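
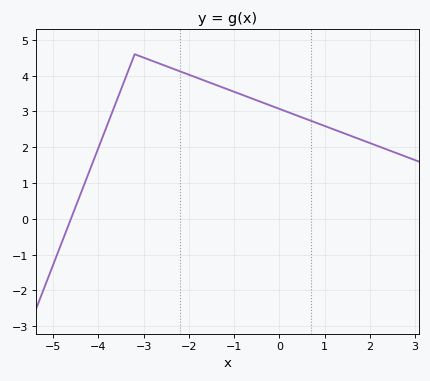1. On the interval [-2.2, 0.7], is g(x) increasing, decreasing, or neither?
decreasing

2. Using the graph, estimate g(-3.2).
4.6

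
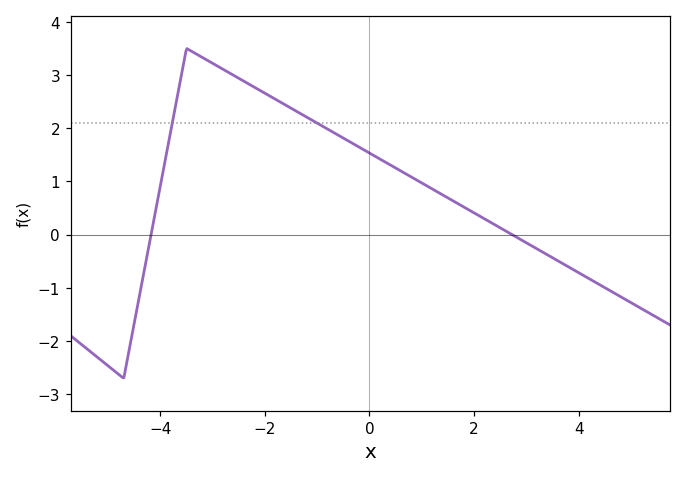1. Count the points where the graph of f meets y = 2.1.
2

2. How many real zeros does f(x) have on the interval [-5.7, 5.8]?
2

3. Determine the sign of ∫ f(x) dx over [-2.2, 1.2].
positive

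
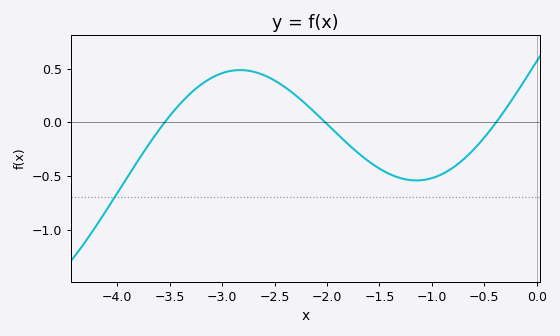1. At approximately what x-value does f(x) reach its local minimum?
-1.1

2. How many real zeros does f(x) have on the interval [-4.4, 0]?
3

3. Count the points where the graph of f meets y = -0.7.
1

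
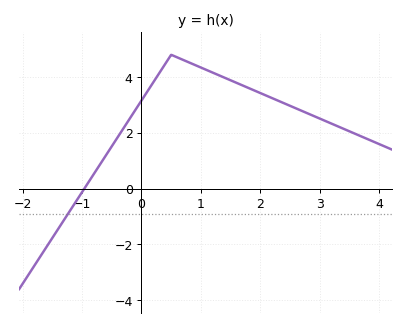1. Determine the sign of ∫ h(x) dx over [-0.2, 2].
positive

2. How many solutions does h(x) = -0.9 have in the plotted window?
1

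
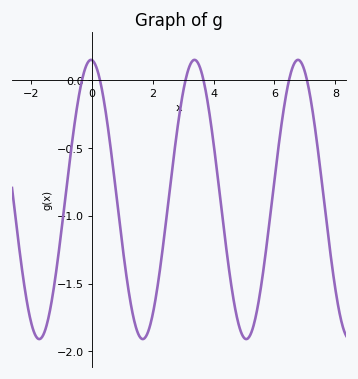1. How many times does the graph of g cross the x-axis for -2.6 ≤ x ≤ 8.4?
6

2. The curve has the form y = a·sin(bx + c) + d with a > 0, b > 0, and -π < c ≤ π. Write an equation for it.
y = 1.03sin(1.9x + 1.6) - 0.88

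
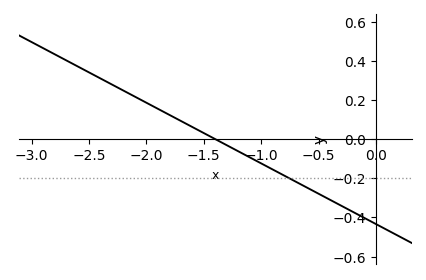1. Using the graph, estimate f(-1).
-0.12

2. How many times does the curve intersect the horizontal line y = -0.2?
1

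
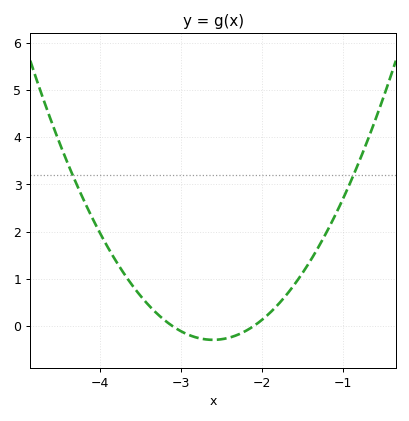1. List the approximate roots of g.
-3.1, -2.1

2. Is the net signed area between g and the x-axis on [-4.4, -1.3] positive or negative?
positive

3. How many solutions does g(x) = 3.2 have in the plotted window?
2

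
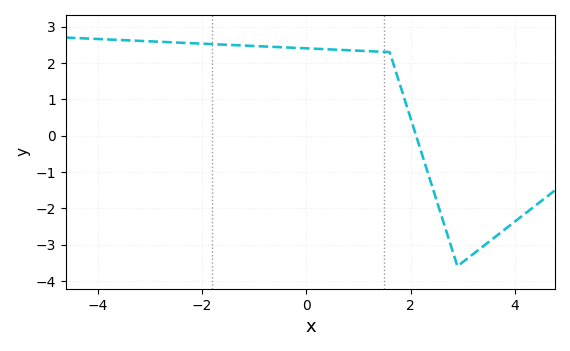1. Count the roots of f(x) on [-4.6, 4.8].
1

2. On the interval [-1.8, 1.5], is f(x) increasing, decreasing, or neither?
decreasing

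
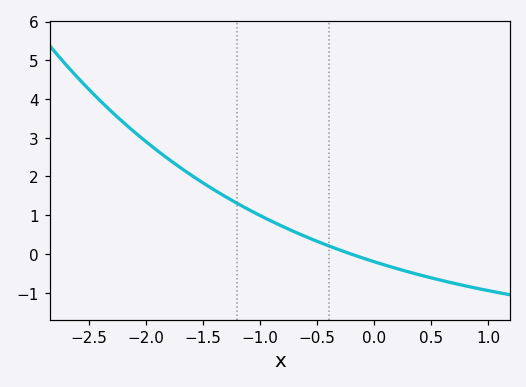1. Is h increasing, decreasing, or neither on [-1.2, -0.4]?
decreasing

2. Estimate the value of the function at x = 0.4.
-0.5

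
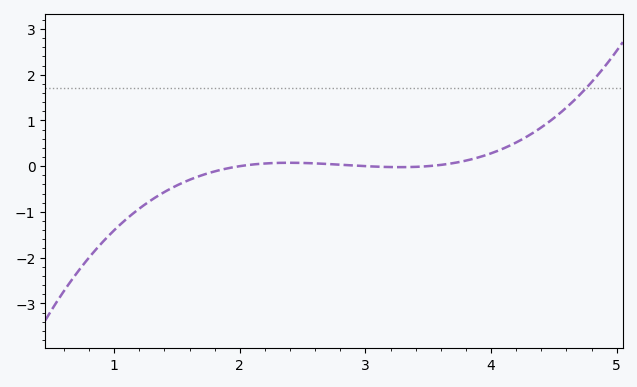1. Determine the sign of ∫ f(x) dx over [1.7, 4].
positive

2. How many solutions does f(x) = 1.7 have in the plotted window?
1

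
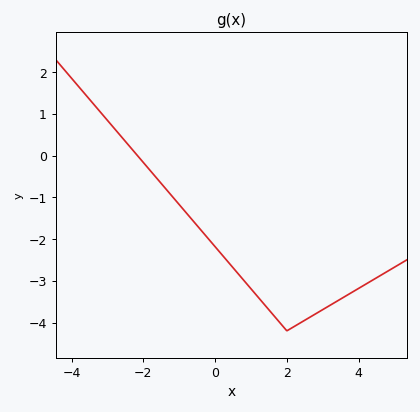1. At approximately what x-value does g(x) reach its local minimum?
2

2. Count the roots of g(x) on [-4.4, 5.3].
1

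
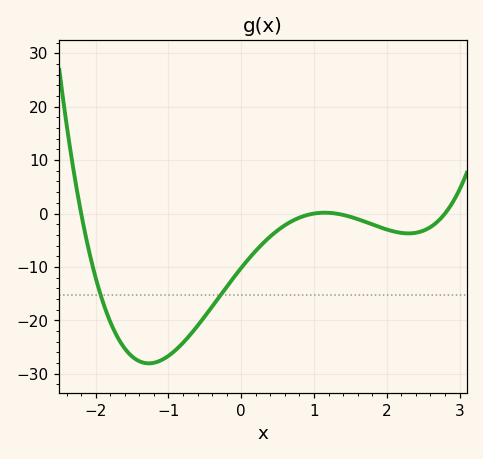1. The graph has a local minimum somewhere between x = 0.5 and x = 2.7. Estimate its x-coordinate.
2.3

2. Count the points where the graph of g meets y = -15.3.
2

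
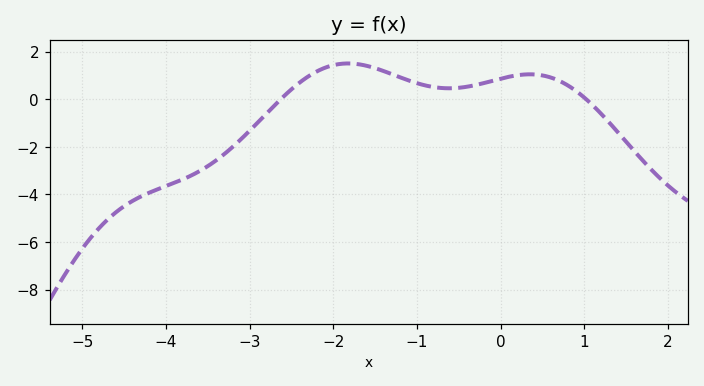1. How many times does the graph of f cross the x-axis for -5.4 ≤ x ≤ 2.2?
2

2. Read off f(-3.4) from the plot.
-2.58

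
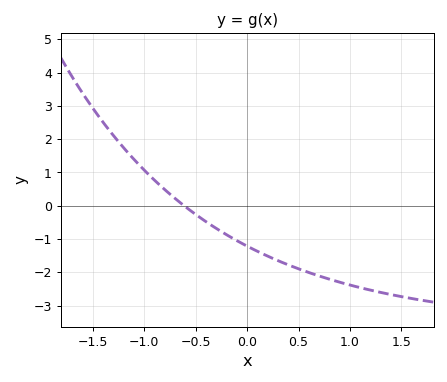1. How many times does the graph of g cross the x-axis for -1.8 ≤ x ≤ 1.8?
1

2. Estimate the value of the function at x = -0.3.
-0.678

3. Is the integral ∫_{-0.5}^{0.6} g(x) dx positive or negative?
negative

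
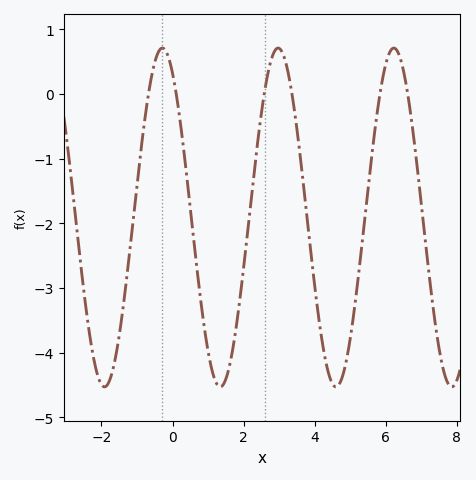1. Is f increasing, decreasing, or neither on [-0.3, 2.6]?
neither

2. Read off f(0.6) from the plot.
-2.3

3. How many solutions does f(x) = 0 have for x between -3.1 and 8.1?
6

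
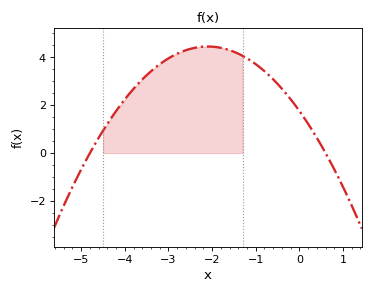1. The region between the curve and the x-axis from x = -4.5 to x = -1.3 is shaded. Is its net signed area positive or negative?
positive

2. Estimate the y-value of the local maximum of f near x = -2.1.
4.4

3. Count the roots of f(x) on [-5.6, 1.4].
2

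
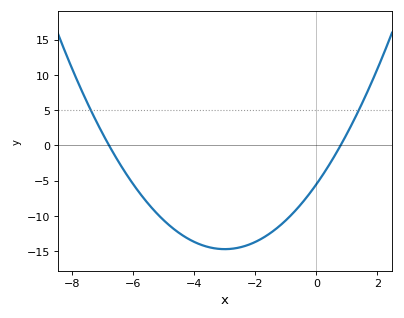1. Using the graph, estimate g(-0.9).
-10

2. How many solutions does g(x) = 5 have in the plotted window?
2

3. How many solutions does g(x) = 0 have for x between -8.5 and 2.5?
2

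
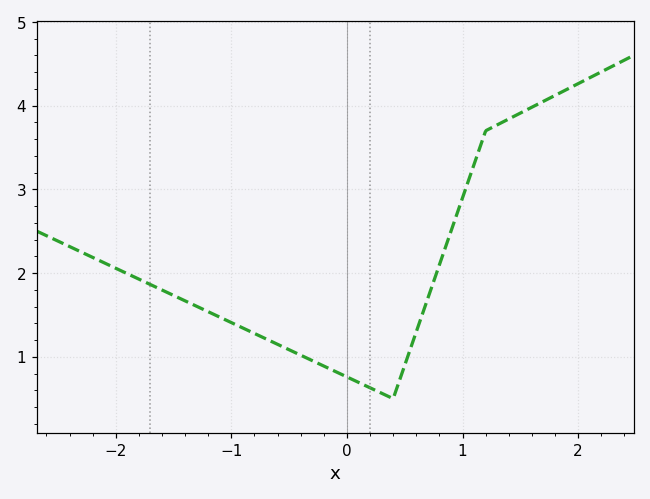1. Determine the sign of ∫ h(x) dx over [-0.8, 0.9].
positive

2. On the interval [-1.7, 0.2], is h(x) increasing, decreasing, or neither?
decreasing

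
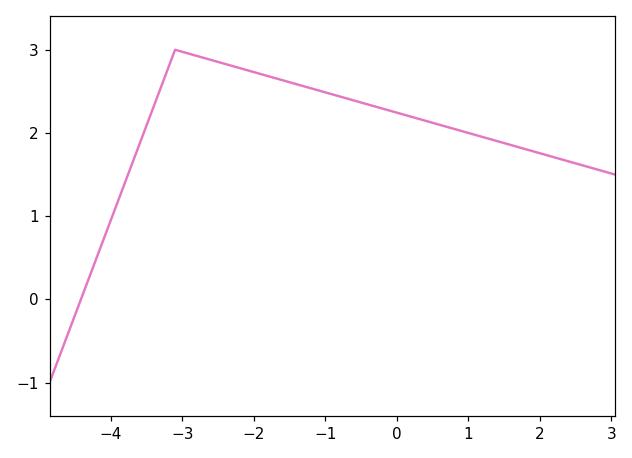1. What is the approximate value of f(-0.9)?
2.46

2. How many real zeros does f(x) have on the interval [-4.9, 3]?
1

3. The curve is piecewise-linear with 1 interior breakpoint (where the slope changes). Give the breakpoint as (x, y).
(-3.1, 3)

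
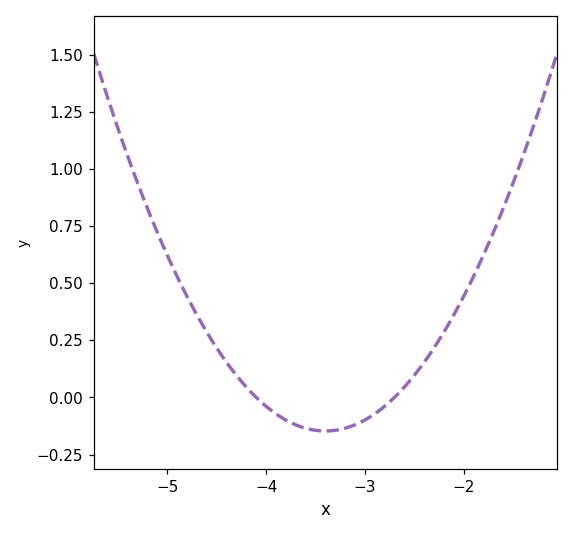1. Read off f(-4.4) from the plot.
0.153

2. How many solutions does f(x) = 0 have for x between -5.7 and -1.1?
2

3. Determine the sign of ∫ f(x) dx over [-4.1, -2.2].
negative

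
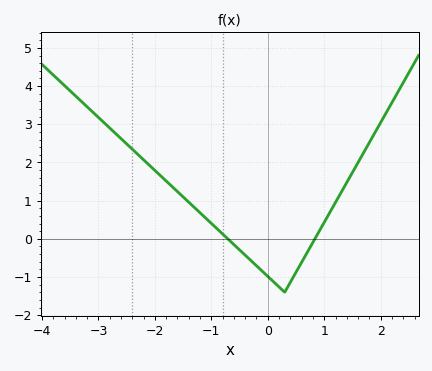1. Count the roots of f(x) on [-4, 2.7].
2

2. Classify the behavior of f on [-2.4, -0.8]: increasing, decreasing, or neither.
decreasing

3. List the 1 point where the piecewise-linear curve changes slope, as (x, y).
(0.3, -1.4)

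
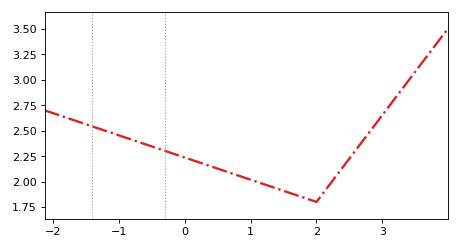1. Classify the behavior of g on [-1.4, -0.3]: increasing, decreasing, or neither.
decreasing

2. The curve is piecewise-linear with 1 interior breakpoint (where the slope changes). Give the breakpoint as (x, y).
(2, 1.8)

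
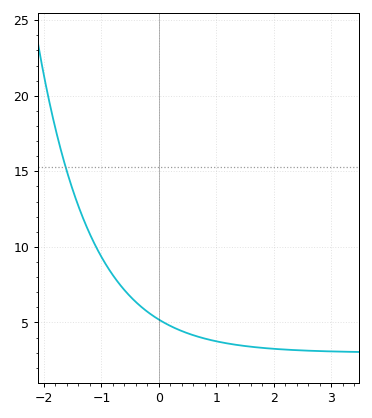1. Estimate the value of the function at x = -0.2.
5.5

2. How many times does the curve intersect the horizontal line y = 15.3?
1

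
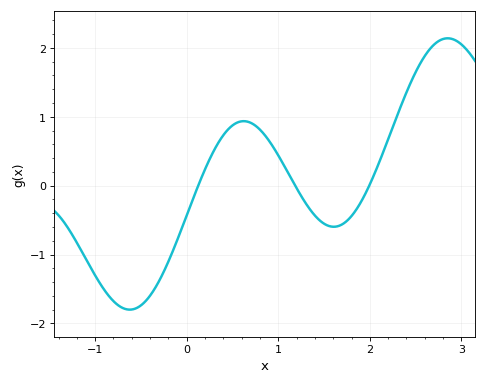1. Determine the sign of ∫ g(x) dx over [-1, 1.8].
negative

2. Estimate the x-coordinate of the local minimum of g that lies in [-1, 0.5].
-0.6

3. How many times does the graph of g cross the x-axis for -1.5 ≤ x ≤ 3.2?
3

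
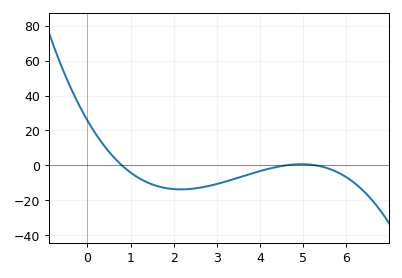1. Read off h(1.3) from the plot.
-8.71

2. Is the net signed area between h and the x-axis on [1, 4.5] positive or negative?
negative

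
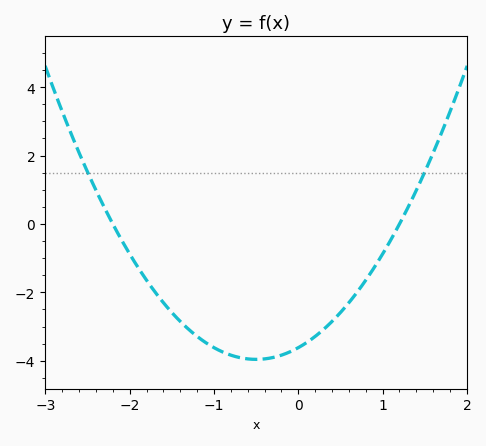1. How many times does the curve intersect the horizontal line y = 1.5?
2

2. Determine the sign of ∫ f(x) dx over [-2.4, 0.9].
negative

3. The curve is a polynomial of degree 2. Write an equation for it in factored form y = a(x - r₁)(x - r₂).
y = 1.37(x + 2.2)(x - 1.2)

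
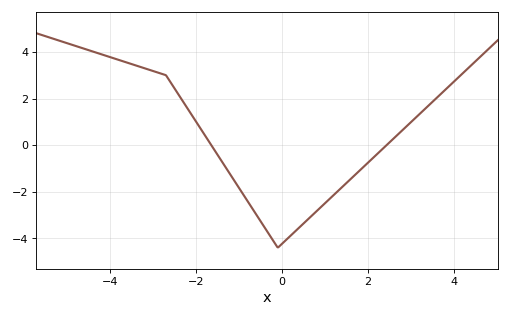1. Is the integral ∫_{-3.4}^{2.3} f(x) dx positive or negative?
negative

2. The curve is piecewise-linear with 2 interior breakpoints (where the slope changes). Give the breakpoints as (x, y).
(-2.7, 3); (-0.1, -4.4)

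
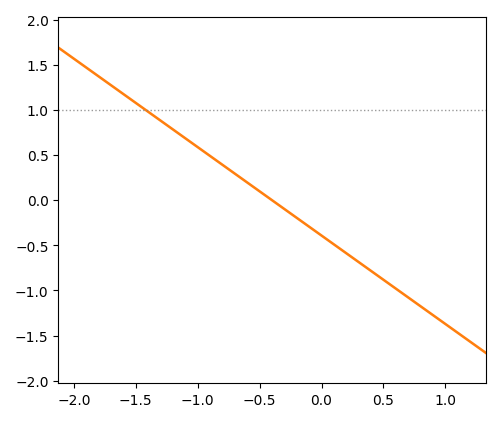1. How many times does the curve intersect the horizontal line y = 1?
1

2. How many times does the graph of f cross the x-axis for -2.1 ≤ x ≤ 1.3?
1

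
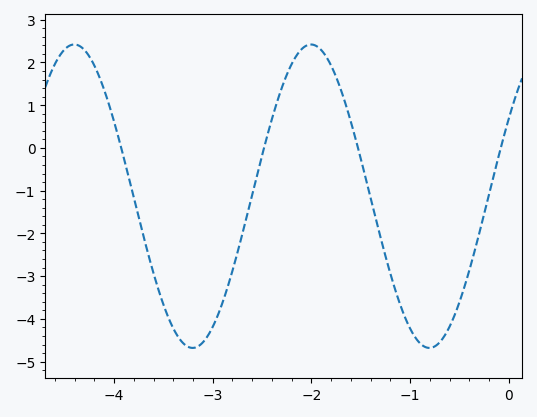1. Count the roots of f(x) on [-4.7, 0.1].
4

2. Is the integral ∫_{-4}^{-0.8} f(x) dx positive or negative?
negative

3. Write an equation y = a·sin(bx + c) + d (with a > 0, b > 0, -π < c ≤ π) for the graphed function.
y = 3.55sin(2.62x + 0.54) - 1.13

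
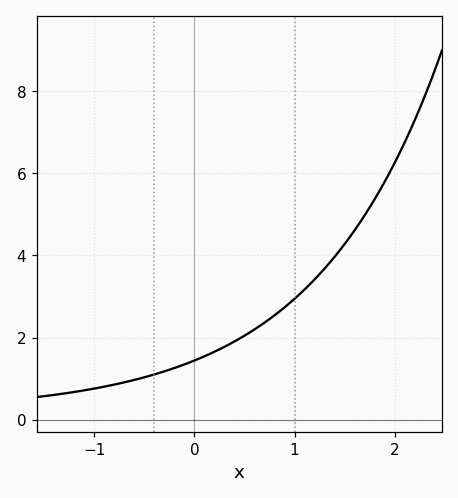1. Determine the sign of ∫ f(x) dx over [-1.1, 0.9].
positive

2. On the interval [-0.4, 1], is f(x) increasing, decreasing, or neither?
increasing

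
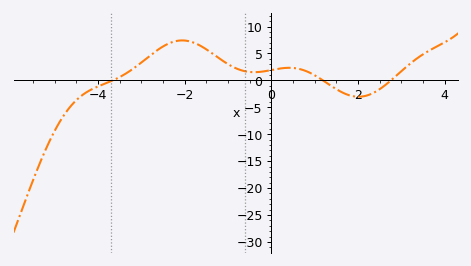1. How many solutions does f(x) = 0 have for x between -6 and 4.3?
3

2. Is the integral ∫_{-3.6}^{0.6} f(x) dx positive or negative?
positive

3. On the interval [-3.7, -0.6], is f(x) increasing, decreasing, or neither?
neither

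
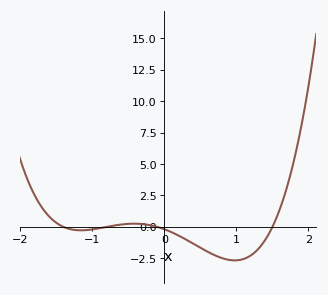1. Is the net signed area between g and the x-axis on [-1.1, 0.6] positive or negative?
negative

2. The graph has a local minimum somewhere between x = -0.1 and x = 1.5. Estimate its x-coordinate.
1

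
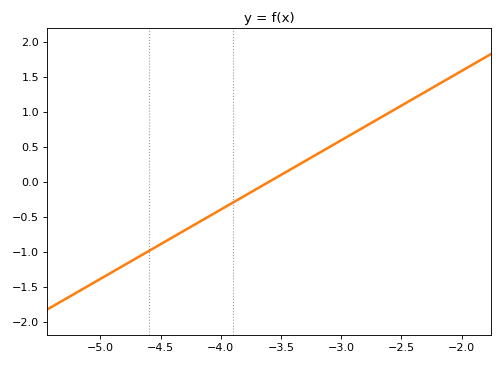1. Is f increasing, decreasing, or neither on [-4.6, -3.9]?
increasing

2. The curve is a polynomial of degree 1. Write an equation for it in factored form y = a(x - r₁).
y = 0.99(x + 3.6)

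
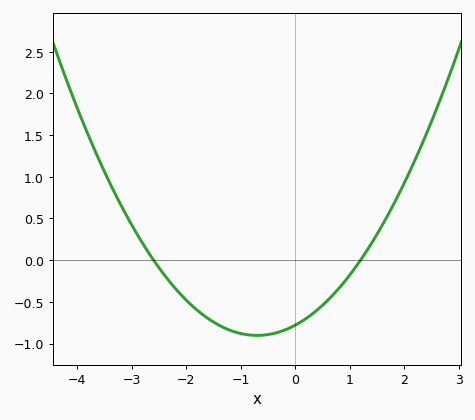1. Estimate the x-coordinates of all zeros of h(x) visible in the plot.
-2.6, 1.2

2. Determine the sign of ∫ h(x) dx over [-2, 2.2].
negative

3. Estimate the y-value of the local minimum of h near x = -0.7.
-0.9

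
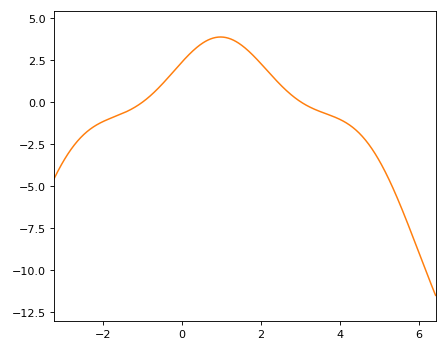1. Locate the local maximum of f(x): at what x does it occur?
0.971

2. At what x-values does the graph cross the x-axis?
-1.01, 3.02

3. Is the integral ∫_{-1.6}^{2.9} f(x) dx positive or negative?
positive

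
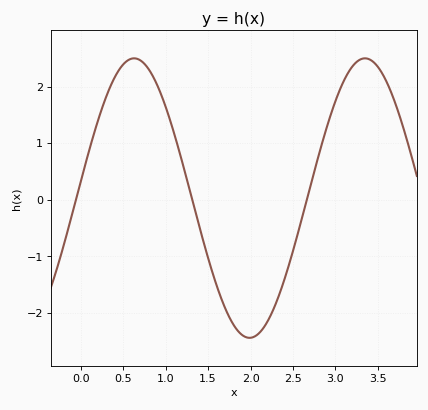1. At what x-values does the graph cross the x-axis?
-0.1, 1.3, 2.7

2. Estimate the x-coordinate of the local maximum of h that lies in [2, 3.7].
3.3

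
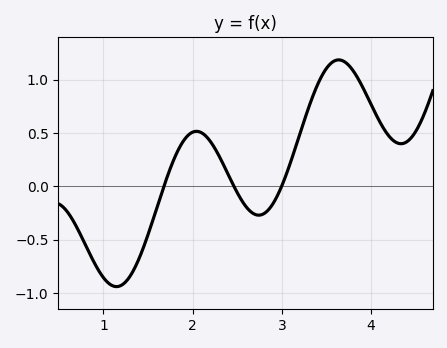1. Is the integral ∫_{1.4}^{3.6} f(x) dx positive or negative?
positive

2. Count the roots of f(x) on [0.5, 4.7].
3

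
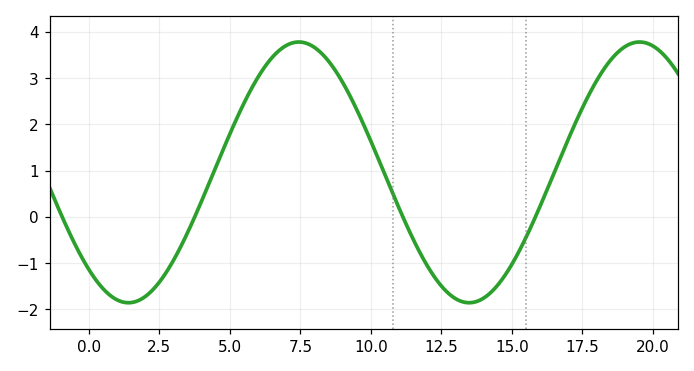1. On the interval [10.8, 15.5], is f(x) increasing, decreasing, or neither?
neither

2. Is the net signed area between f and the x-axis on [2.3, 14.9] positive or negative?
positive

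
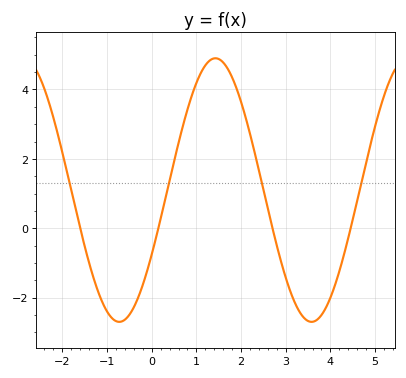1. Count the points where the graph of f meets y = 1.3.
4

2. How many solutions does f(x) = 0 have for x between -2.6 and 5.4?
4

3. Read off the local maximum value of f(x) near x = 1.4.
4.8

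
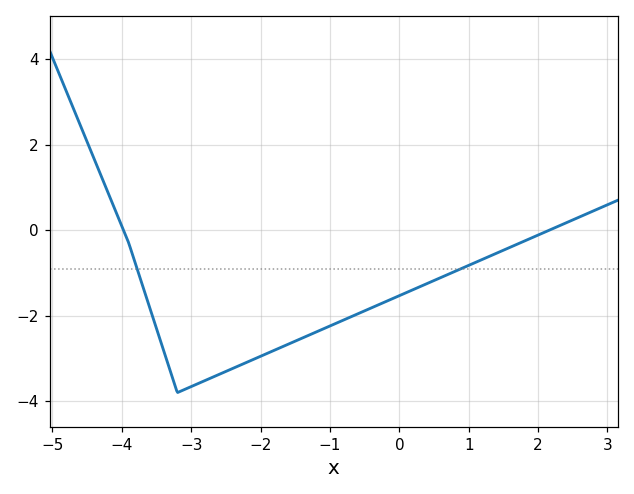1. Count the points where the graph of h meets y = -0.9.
2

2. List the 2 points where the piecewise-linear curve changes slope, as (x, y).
(-3.9, -0.3); (-3.2, -3.8)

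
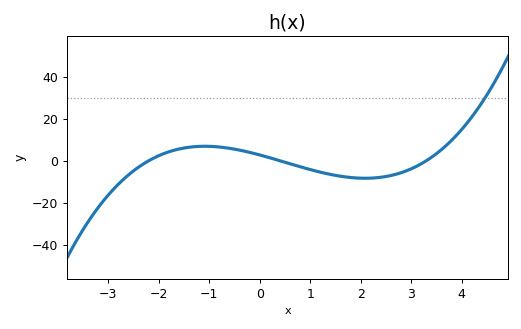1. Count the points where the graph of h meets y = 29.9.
1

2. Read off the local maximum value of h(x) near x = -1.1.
6.9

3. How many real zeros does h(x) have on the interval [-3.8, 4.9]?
3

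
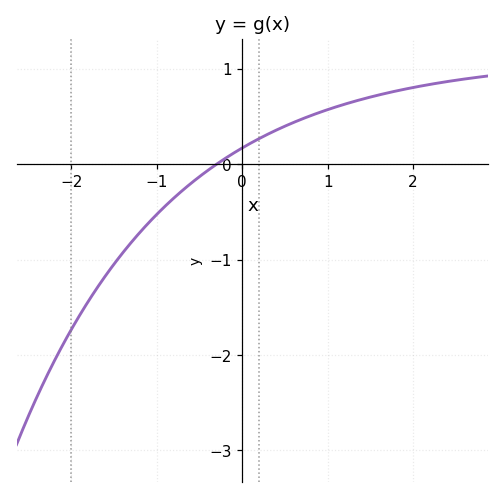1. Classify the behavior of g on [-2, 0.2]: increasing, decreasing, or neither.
increasing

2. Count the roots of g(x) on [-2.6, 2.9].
1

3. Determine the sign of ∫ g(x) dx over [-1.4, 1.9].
positive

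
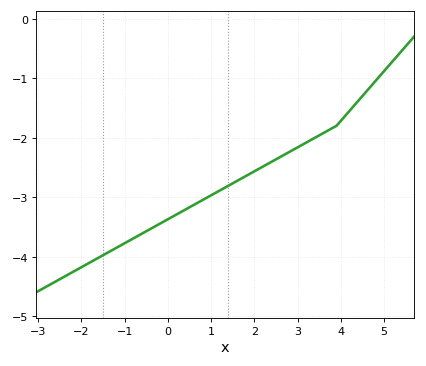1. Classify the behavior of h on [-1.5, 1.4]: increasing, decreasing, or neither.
increasing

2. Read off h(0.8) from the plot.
-3.05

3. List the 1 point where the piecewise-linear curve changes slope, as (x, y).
(3.9, -1.8)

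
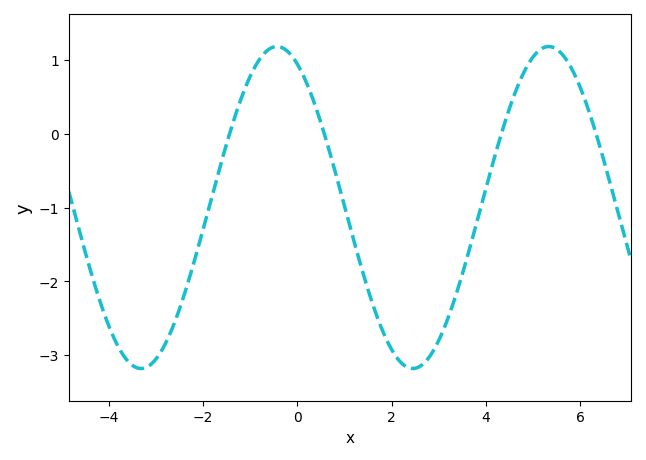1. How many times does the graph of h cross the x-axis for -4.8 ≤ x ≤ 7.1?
4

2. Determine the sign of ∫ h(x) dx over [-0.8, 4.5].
negative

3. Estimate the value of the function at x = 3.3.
-2.31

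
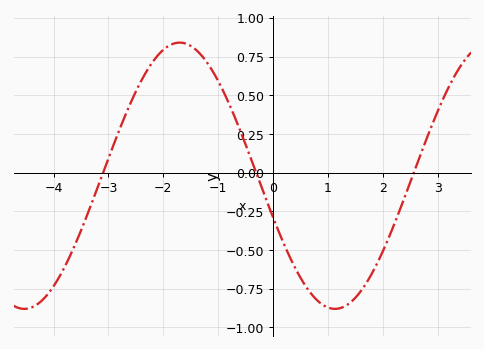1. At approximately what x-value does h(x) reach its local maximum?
-1.8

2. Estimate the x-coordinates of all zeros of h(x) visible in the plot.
-3, -0.4, 2.6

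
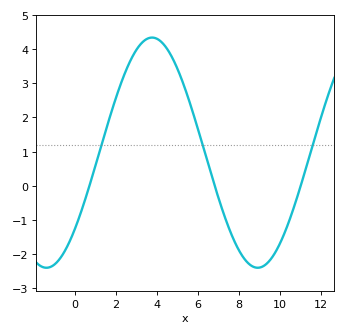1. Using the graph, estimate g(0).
-1.3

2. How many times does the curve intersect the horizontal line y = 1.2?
3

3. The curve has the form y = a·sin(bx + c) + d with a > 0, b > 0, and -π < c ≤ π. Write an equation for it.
y = 3.37sin(0.61x - 0.73) + 0.97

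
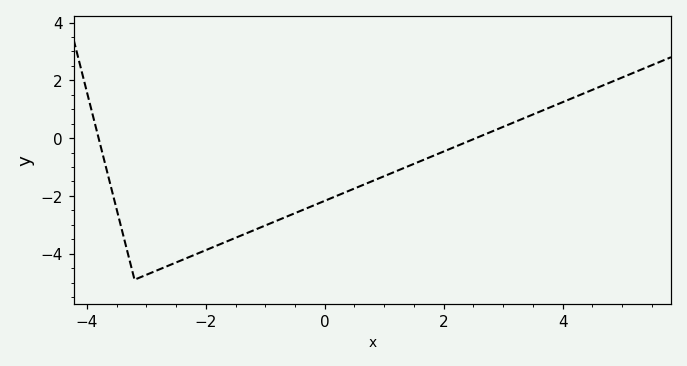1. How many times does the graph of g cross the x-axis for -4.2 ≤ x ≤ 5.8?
2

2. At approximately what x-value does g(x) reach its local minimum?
-3.2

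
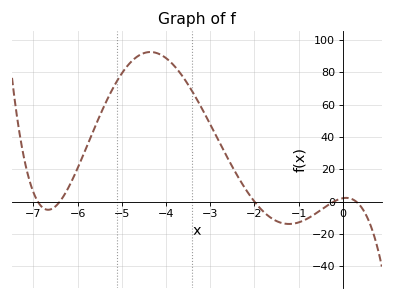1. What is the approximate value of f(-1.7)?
-8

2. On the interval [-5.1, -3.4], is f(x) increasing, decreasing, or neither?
neither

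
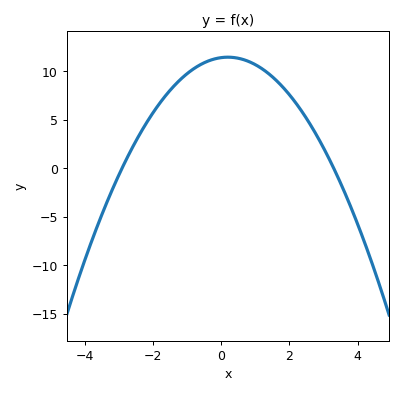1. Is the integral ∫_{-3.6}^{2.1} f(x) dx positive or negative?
positive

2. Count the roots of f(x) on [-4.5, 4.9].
2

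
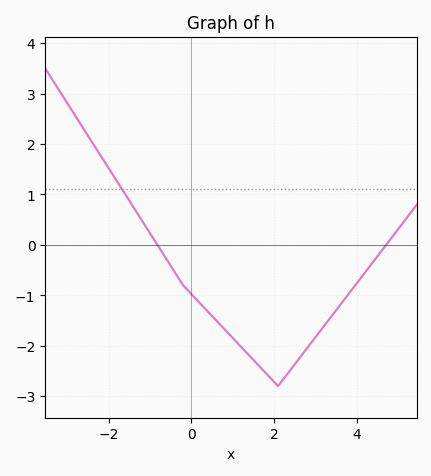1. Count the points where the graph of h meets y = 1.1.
1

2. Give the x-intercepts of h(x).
-0.821, 4.72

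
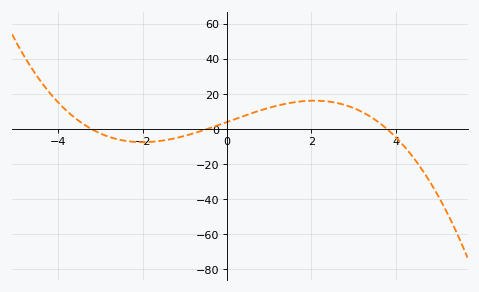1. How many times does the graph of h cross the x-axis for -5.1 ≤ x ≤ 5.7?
3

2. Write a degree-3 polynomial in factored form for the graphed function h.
y = -0.7(x + 3.2)(x + 0.5)(x - 3.8)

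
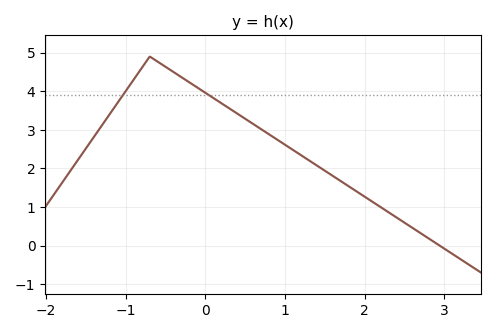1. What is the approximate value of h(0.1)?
3.82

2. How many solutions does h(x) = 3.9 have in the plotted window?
2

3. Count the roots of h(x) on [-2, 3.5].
1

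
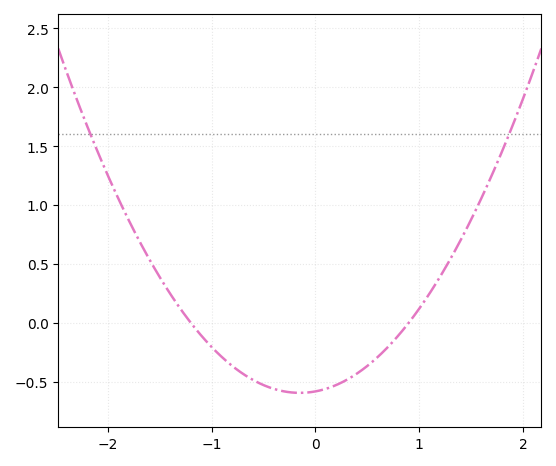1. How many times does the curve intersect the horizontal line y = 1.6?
2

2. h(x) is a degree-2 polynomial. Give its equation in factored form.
y = 0.54(x + 1.2)(x - 0.9)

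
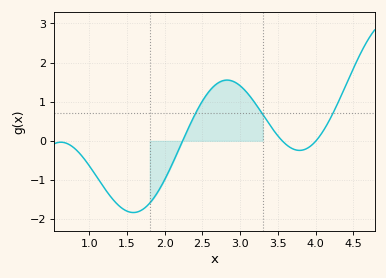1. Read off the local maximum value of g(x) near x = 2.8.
1.55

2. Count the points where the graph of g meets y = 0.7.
3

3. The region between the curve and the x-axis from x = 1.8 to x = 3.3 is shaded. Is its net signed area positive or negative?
positive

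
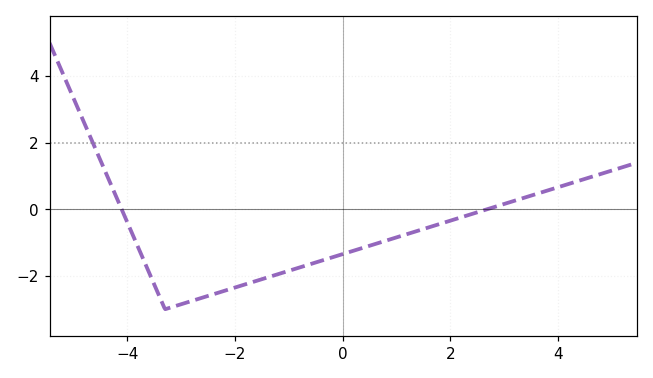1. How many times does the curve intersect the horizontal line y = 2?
1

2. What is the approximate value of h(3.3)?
0.4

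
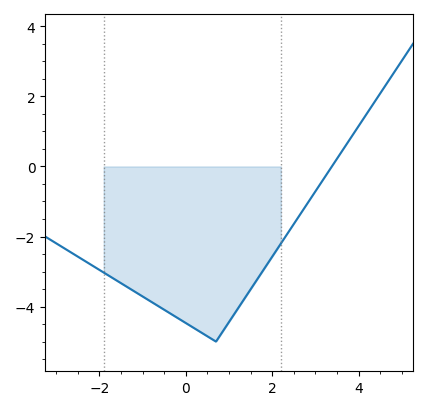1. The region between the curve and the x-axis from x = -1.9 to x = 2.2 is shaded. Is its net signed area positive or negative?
negative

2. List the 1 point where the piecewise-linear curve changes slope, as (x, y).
(0.7, -5)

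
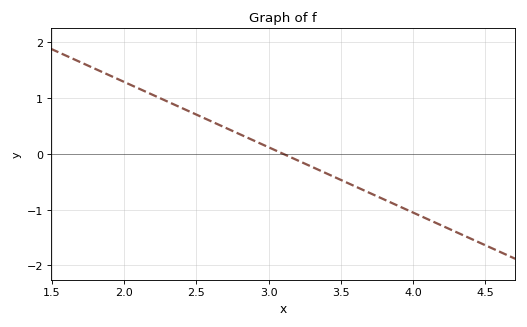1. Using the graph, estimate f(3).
0.117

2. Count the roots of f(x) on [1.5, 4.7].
1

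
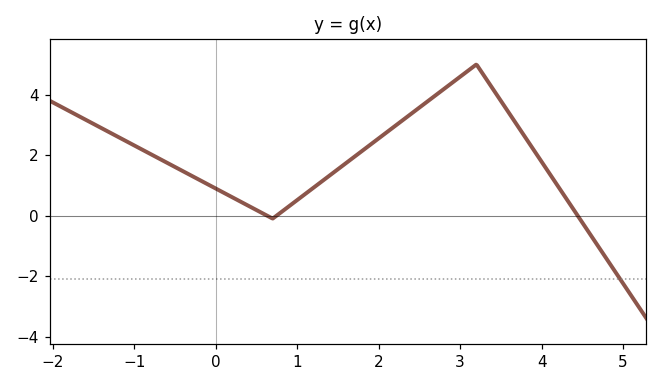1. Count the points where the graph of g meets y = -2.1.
1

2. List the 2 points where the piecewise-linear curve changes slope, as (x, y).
(0.7, -0.1); (3.2, 5)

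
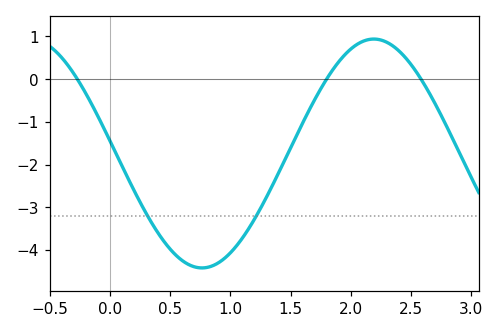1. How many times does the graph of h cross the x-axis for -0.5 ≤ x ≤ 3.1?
3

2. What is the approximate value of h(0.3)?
-3.1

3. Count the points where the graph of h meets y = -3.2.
2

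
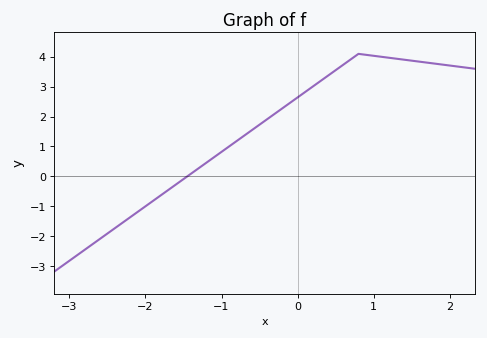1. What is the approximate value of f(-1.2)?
0.455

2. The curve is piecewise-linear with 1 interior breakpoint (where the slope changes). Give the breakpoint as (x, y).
(0.8, 4.1)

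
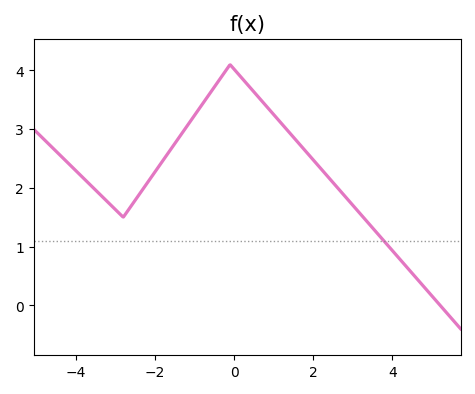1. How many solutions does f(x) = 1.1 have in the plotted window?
1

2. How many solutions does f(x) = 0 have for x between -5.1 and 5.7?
1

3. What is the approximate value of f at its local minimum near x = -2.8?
1.5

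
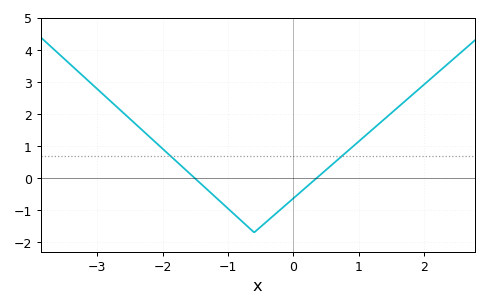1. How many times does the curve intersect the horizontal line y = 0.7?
2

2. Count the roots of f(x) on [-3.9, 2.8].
2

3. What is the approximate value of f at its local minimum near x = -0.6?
-1.7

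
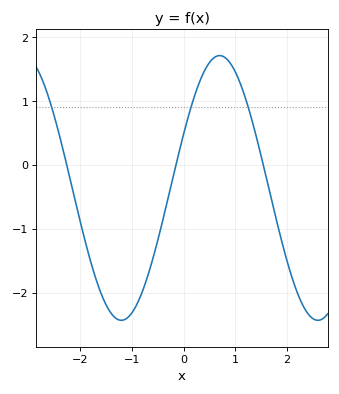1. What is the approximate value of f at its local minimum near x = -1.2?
-2.43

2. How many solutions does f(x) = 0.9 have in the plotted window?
3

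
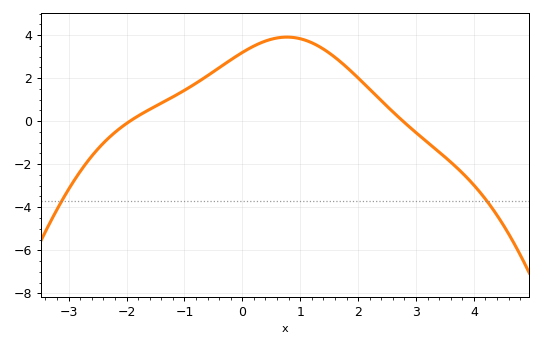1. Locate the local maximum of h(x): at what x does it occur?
0.8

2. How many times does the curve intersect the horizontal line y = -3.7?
2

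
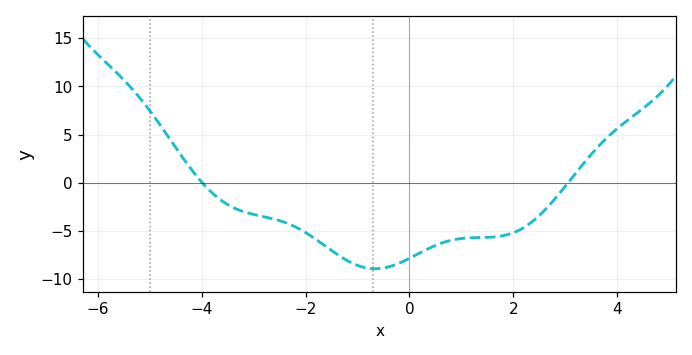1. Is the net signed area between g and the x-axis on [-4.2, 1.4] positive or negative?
negative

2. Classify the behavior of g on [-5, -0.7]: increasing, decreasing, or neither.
decreasing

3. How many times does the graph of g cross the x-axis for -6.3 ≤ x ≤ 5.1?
2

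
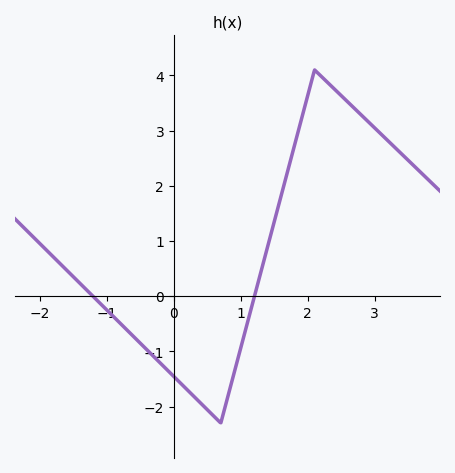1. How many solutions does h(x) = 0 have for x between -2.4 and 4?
2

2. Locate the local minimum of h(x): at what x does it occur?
0.7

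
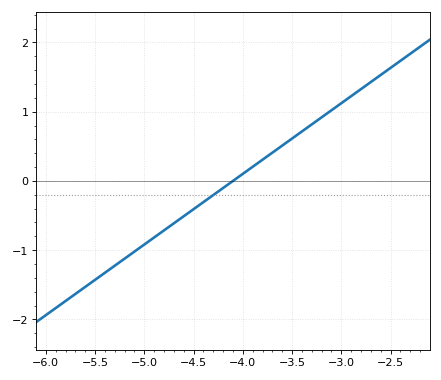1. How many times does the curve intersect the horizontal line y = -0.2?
1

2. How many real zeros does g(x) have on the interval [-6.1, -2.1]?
1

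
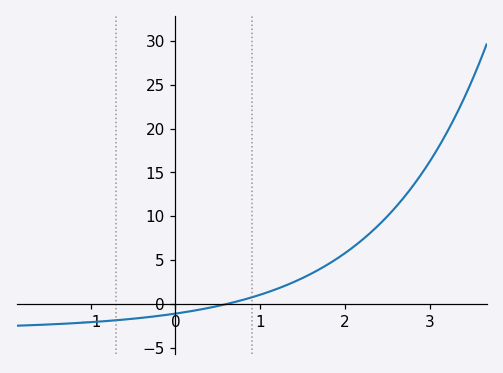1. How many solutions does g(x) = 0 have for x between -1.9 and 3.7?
1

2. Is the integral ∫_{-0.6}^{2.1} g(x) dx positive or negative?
positive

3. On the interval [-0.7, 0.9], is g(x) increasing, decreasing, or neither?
increasing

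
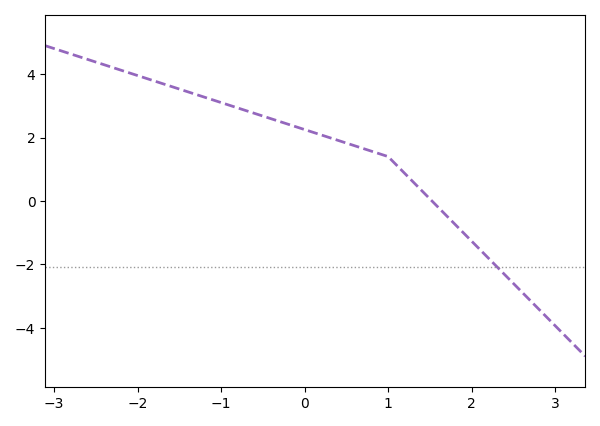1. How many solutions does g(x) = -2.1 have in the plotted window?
1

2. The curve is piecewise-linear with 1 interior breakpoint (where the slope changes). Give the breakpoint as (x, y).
(1, 1.4)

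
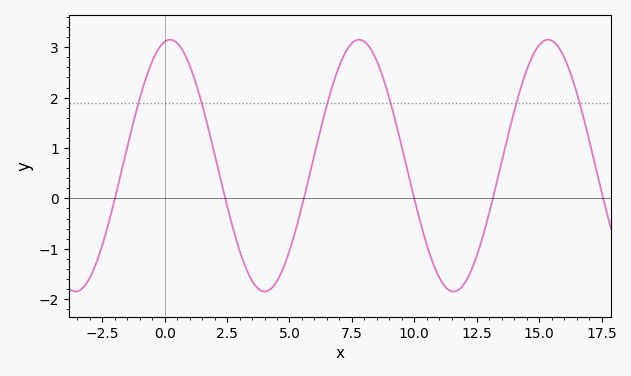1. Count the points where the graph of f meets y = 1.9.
6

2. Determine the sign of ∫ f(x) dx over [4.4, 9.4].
positive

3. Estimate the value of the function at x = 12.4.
-1.3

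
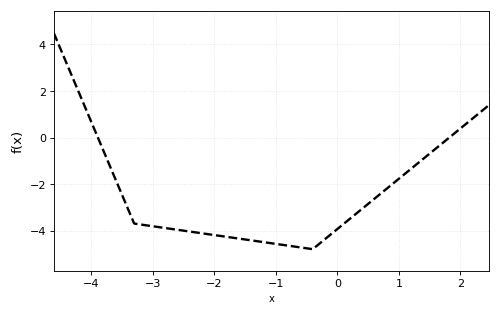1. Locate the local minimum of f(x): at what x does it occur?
-0.4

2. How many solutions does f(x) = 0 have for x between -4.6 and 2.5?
2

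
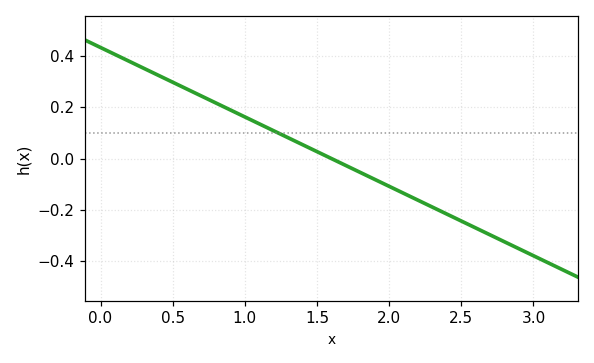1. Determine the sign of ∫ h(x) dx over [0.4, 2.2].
positive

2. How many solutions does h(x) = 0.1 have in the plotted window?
1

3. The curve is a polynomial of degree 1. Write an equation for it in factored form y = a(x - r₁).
y = -0.27(x - 1.6)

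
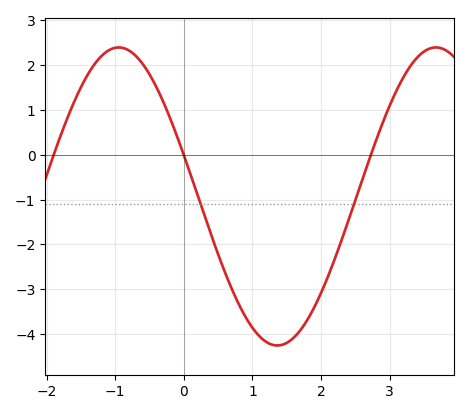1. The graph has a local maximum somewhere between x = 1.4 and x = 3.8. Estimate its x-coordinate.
3.67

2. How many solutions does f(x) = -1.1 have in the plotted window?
2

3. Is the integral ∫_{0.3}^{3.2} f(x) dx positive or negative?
negative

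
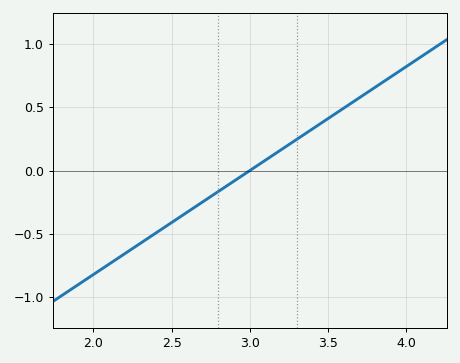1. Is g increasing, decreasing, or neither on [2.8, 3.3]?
increasing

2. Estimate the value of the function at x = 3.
0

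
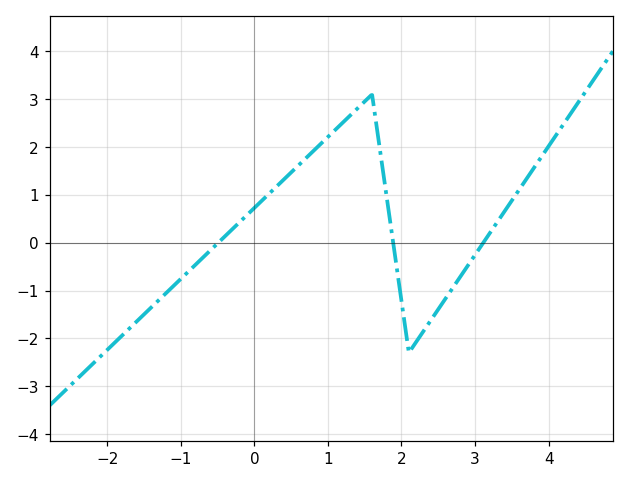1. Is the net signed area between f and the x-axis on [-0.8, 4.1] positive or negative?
positive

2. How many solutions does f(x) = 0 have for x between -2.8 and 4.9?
3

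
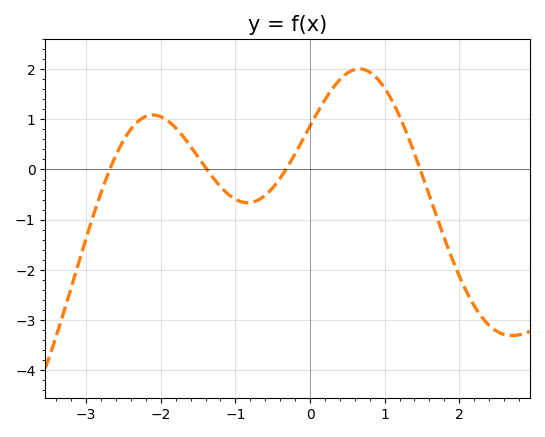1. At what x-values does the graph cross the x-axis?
-2.7, -1.4, -0.3, 1.5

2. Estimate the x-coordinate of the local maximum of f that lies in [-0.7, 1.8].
0.7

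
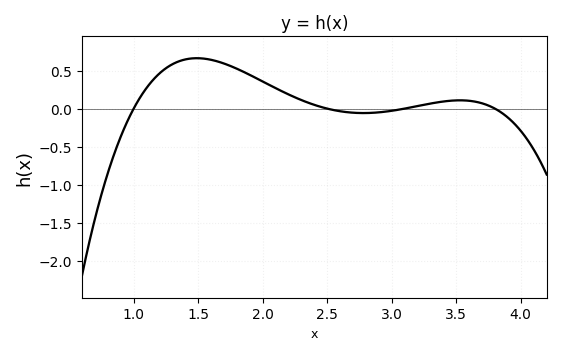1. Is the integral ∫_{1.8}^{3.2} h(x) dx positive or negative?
positive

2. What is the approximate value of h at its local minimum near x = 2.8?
-0.059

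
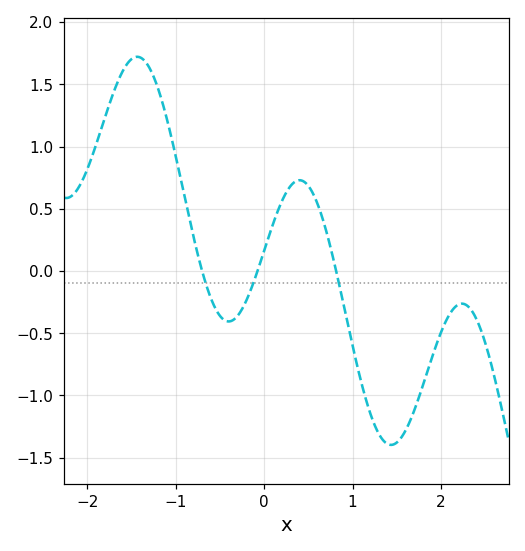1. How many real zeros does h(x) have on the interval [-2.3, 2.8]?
3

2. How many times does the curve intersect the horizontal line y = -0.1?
3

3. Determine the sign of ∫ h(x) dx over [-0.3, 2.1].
negative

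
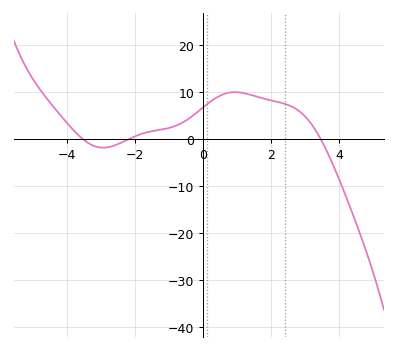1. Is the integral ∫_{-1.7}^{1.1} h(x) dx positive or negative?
positive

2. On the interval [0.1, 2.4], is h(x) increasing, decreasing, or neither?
neither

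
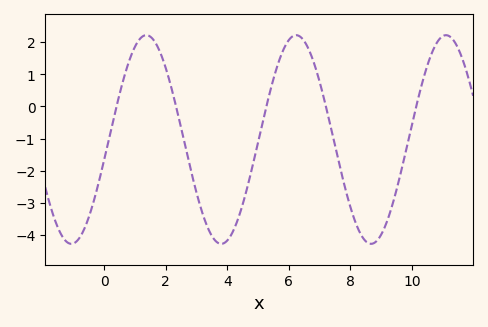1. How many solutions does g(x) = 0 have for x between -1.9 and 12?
5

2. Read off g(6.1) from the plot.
2.2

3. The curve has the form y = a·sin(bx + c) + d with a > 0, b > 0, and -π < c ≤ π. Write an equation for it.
y = 3.25sin(1.3x - 0.19) - 1.03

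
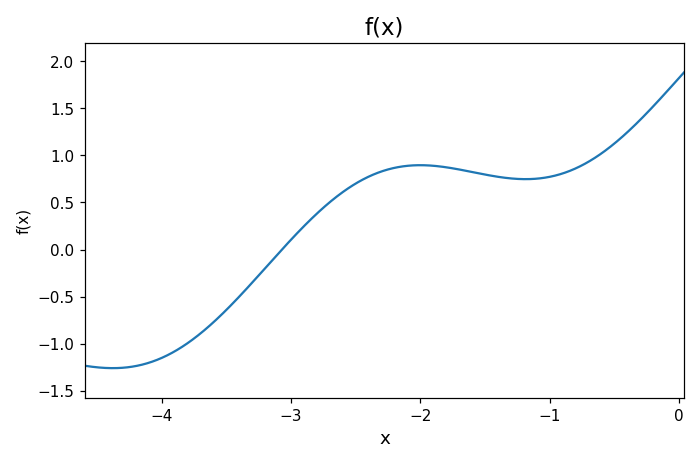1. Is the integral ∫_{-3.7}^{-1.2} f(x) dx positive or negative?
positive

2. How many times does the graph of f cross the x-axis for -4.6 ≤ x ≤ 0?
1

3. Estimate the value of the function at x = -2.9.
0.25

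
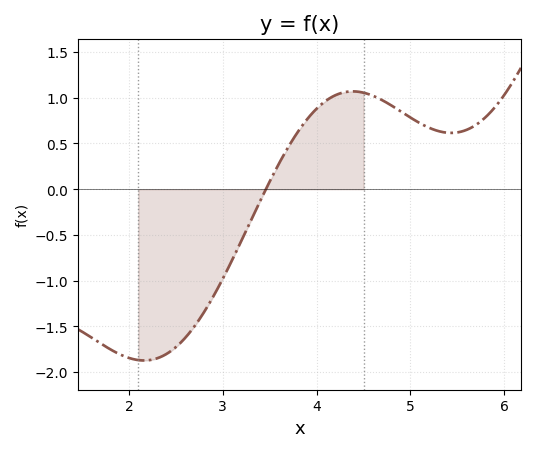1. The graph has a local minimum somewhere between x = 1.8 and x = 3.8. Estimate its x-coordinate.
2.2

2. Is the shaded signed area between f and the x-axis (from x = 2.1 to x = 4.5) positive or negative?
negative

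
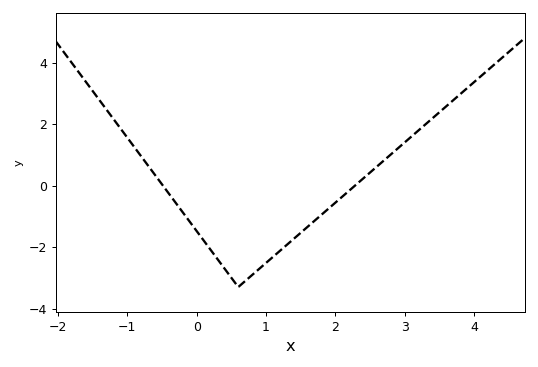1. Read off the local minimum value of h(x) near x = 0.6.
-3.3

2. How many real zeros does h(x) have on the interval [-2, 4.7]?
2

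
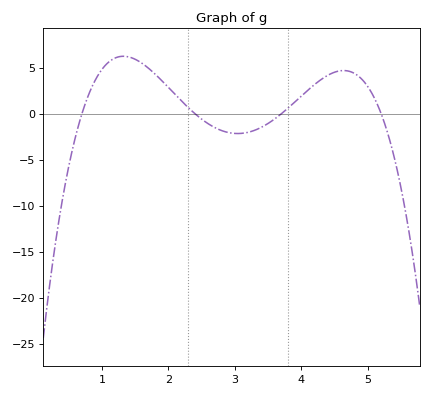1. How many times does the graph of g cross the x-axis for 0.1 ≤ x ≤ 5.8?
4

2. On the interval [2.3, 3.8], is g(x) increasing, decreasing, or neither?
neither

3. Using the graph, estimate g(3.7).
0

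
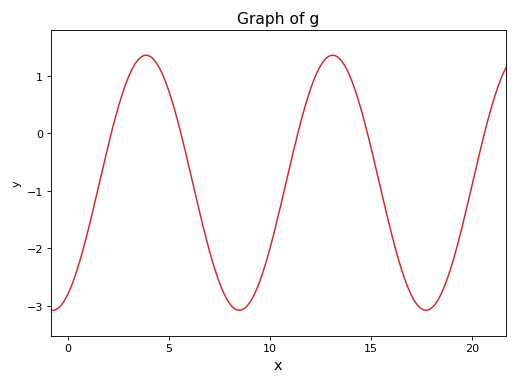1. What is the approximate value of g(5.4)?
0.2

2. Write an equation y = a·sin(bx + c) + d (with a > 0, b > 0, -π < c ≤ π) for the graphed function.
y = 2.22sin(0.68x - 1.1) - 0.86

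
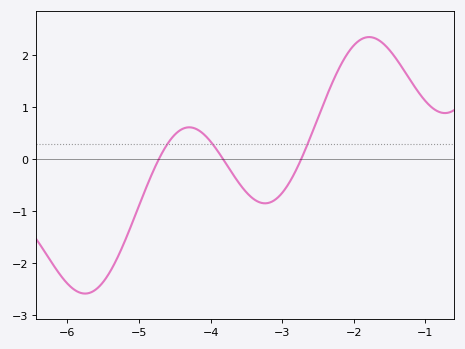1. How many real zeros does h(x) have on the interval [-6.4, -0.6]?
3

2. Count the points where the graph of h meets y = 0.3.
3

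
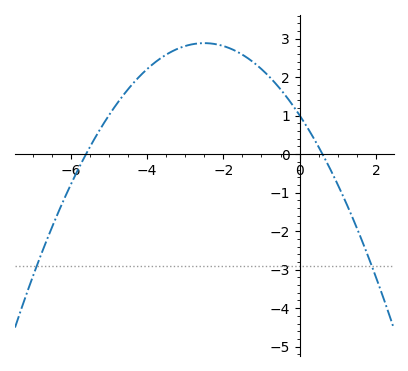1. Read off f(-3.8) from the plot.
2.4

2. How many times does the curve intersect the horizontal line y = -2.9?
2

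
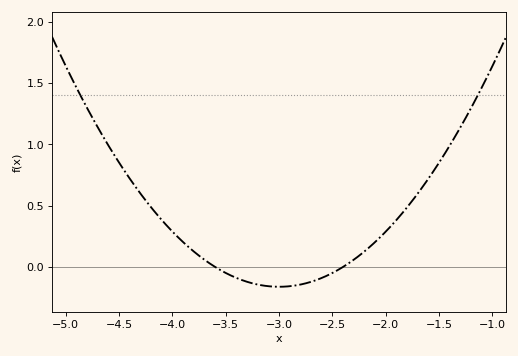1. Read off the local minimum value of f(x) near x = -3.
-0.162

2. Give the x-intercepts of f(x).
-3.6, -2.4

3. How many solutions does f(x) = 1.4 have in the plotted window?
2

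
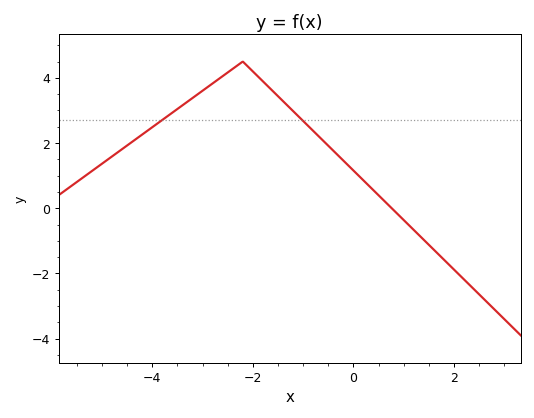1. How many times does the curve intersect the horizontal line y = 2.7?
2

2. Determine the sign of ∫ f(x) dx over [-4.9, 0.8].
positive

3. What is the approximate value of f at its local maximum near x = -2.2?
4.5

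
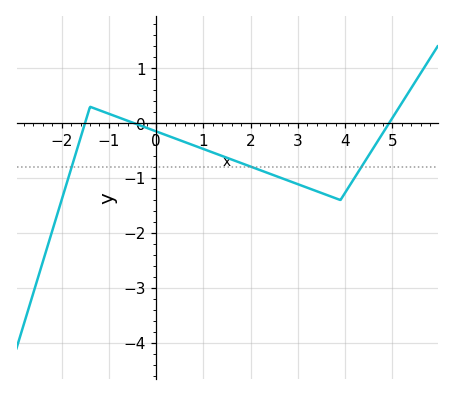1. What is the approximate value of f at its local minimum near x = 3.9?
-1.4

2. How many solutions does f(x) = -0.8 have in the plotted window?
3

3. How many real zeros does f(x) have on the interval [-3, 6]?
3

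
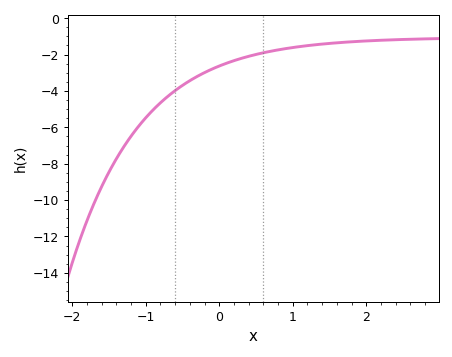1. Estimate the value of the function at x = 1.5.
-1.4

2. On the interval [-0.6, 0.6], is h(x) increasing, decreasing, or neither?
increasing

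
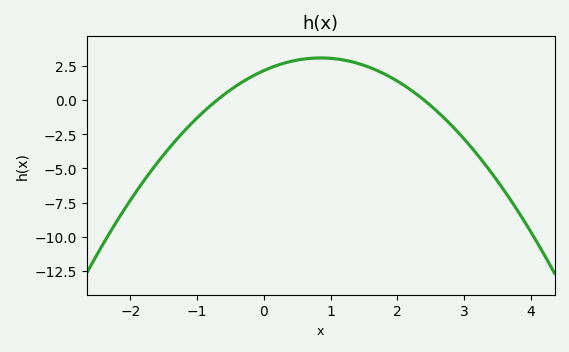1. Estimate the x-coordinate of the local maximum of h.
0.85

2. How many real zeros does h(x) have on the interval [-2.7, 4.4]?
2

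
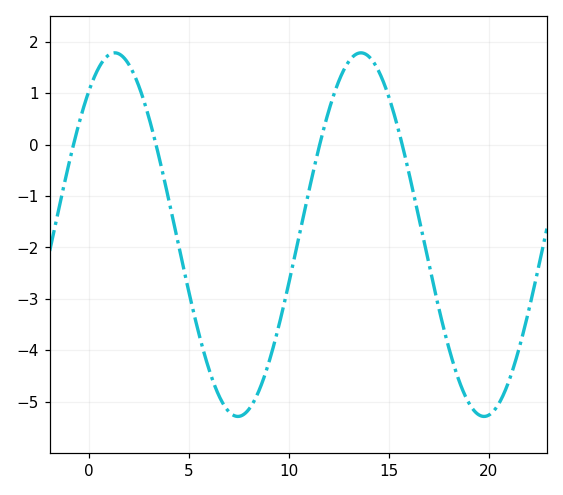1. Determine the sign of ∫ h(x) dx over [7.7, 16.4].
negative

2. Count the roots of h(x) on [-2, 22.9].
4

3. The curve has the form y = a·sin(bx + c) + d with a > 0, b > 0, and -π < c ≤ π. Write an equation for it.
y = 3.54sin(0.51x + 0.91) - 1.75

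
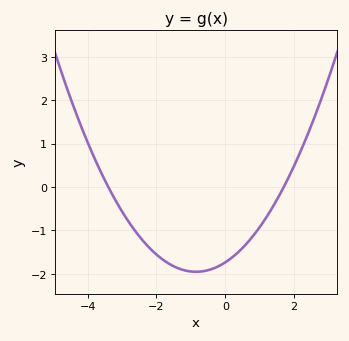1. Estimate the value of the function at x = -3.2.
-0.3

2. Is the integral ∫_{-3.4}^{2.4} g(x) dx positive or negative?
negative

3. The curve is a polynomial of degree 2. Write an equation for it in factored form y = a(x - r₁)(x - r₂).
y = 0.3(x + 3.4)(x - 1.7)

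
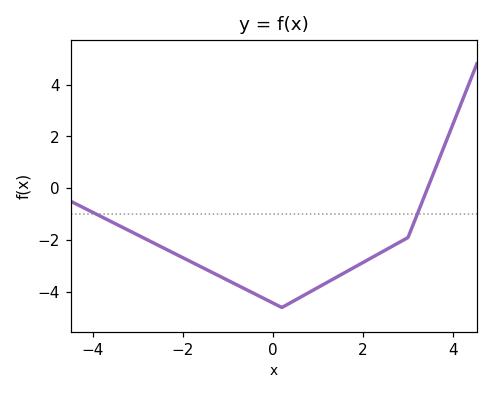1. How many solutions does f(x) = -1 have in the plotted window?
2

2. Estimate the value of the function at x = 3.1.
-1.46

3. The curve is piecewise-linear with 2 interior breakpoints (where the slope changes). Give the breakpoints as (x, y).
(0.2, -4.6); (3, -1.9)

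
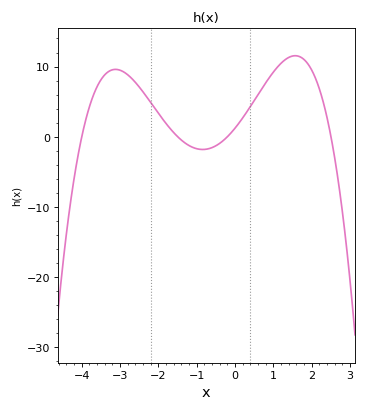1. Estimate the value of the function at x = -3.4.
8.82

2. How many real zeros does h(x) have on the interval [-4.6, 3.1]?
4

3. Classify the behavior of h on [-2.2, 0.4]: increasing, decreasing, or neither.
neither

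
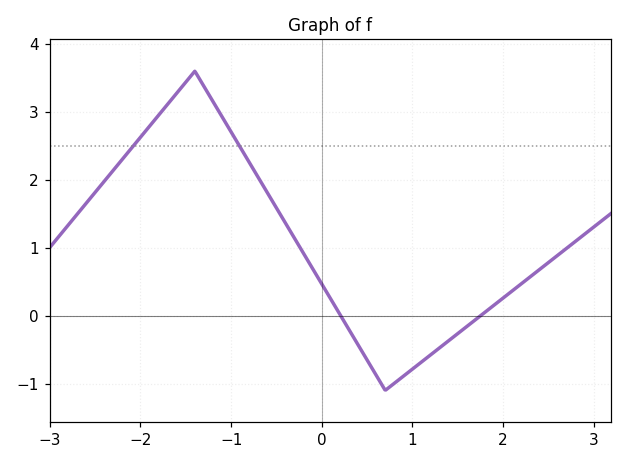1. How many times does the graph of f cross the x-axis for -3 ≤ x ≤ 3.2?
2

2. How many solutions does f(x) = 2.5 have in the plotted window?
2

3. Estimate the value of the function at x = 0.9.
-0.9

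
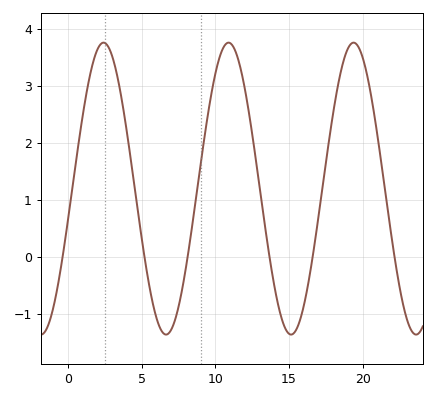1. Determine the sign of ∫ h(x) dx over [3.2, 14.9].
positive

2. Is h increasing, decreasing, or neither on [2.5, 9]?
neither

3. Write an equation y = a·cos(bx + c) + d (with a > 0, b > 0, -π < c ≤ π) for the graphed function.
y = 2.56cos(0.74x - 1.8) + 1.2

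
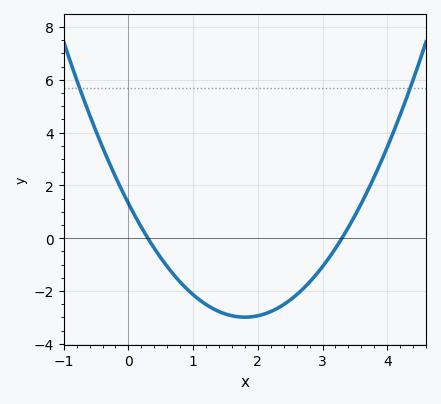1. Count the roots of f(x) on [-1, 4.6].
2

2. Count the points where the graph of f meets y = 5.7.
2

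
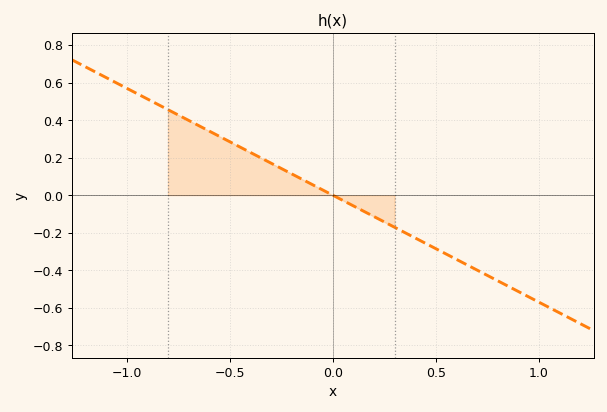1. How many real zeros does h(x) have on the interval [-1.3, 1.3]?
1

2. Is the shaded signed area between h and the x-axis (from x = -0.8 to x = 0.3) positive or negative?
positive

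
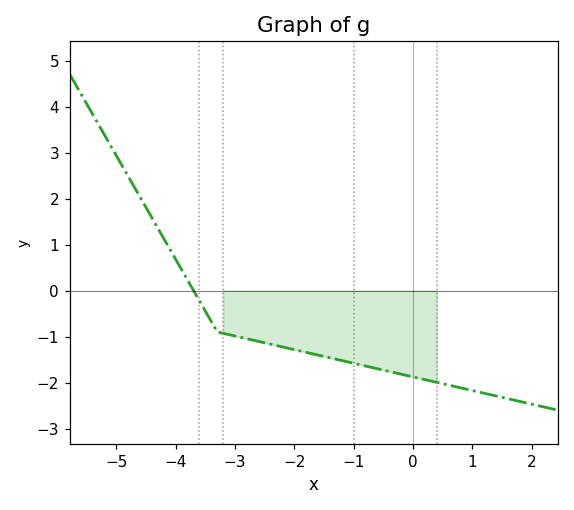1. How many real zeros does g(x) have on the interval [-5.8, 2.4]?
1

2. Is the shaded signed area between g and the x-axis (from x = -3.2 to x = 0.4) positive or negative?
negative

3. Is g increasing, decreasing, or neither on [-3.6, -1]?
decreasing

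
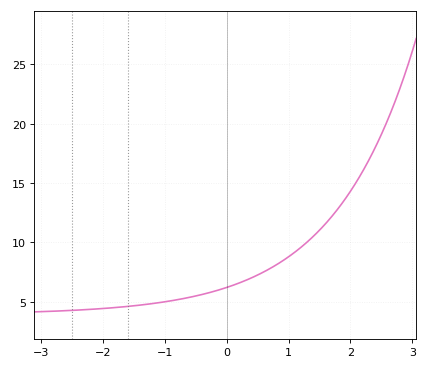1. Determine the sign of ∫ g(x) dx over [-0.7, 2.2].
positive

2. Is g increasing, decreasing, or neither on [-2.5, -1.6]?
increasing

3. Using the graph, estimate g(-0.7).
5.27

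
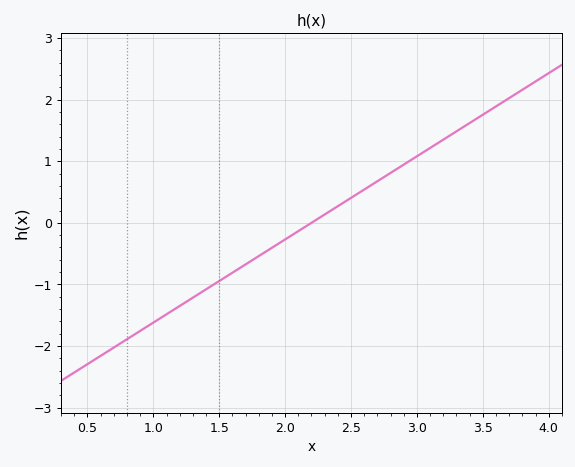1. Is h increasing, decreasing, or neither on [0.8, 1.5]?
increasing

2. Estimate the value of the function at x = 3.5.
1.8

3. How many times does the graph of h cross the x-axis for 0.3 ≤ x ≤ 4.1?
1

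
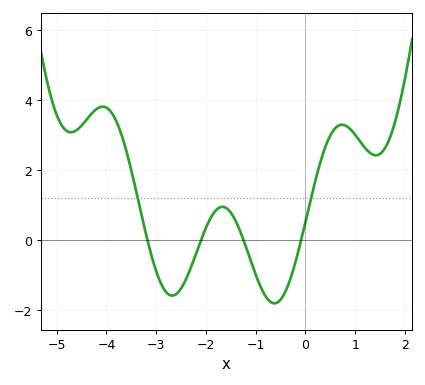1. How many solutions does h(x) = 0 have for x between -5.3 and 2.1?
4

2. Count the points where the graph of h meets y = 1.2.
2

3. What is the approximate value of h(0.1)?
1.2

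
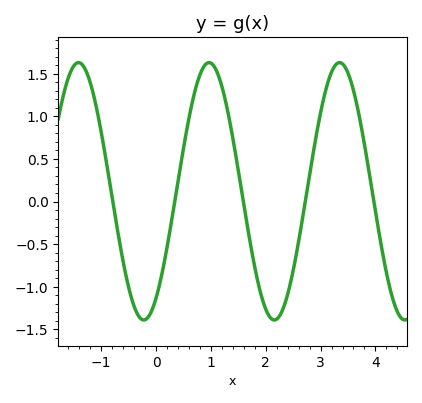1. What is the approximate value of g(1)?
1.6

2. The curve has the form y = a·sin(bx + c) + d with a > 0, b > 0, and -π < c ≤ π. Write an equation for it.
y = 1.51sin(2.6x - 0.98) + 0.12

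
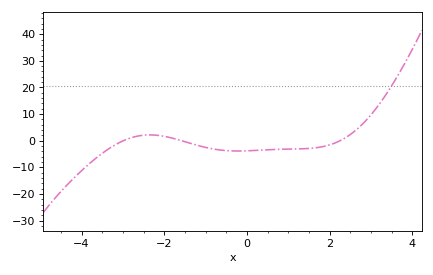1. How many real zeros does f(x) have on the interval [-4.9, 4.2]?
3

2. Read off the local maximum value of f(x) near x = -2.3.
2.17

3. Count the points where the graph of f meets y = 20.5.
1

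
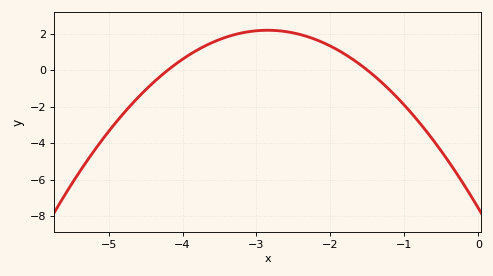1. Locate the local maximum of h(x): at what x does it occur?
-2.85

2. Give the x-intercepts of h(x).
-4.2, -1.5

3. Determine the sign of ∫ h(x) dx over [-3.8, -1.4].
positive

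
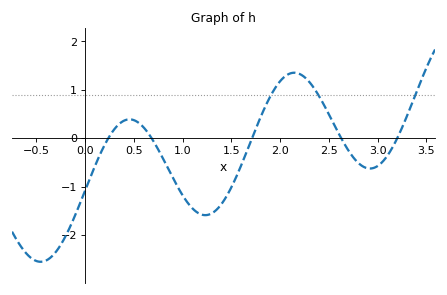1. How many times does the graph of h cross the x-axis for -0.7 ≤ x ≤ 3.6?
5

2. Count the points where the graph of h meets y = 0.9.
3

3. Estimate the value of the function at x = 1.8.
0.432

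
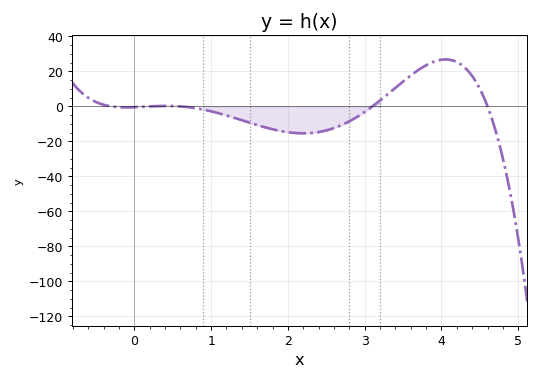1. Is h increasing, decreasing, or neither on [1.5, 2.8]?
neither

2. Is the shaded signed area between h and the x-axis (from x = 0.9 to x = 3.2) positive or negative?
negative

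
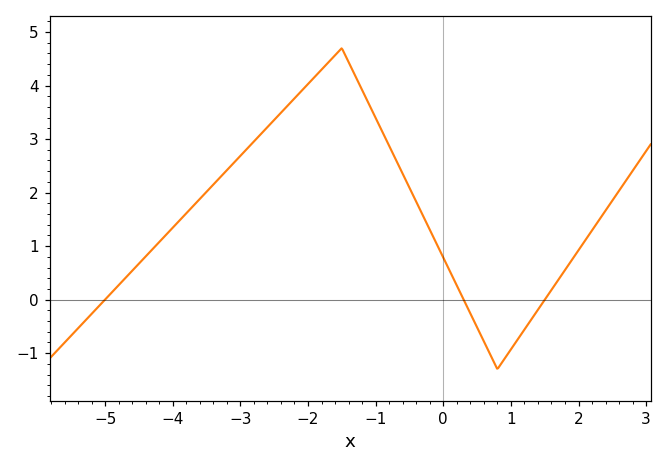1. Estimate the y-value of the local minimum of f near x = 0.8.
-1.3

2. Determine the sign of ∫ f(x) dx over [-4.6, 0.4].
positive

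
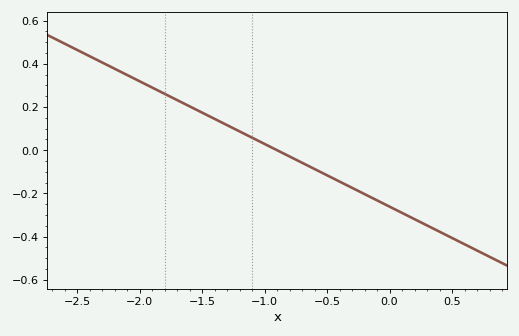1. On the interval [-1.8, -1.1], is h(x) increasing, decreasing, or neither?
decreasing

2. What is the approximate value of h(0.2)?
-0.32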